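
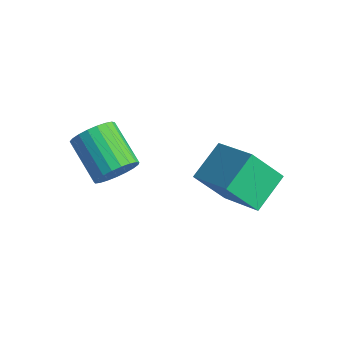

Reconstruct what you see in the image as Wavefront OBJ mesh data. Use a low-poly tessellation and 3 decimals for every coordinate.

v 2.642 1.059 2.726
v 2.362 2.538 3.539
v 0.714 1.223 1.765
v 0.434 2.701 2.578
v 3.386 1.939 1.382
v 3.106 3.417 2.195
v 1.458 2.102 0.421
v 1.178 3.581 1.234
v -0.492 -1.315 2.83
v -0.046 -1.061 3.57
v -1.721 -0.792 4.489
v -2.168 -1.045 3.75
v -0.092 -0.736 3.391
v -1.767 -0.466 4.31
v -0.207 -0.51 3.115
v -1.882 -0.241 4.035
v -0.371 -0.424 2.79
v -2.046 -0.154 3.71
v -0.556 -0.491 2.472
v -2.232 -0.222 3.392
v -0.731 -0.701 2.216
v -2.406 -0.432 3.136
v -0.864 -1.017 2.066
v -2.539 -0.748 2.986
v -0.933 -1.385 2.048
v -2.608 -1.115 2.968
v -0.925 -1.74 2.166
v -2.601 -1.471 3.085
v -0.843 -2.022 2.398
v -2.519 -1.752 3.317
v -0.7 -2.181 2.705
v -2.376 -1.912 3.624
v -0.522 -2.191 3.034
v -2.197 -1.922 3.953
v -0.338 -2.049 3.327
v -2.013 -1.78 4.246
v -0.181 -1.78 3.535
v -1.856 -1.511 4.454
v -0.077 -1.431 3.62
v -1.753 -1.162 4.54
f 2 4 1
f 5 2 1
f 1 4 3
f 3 5 1
f 2 8 4
f 6 2 5
f 6 8 2
f 4 8 3
f 7 5 3
f 3 8 7
f 7 6 5
f 8 6 7
f 10 9 13
f 10 13 11
f 11 13 14
f 11 14 12
f 13 9 15
f 13 15 14
f 14 15 16
f 14 16 12
f 15 9 17
f 15 17 16
f 16 17 18
f 16 18 12
f 17 9 19
f 17 19 18
f 18 19 20
f 18 20 12
f 19 9 21
f 19 21 20
f 20 21 22
f 20 22 12
f 21 9 23
f 21 23 22
f 22 23 24
f 22 24 12
f 23 9 25
f 23 25 24
f 24 25 26
f 24 26 12
f 25 9 27
f 25 27 26
f 26 27 28
f 26 28 12
f 27 9 29
f 27 29 28
f 28 29 30
f 28 30 12
f 29 9 31
f 29 31 30
f 30 31 32
f 30 32 12
f 31 9 33
f 31 33 32
f 32 33 34
f 32 34 12
f 33 9 35
f 33 35 34
f 34 35 36
f 34 36 12
f 35 9 37
f 35 37 36
f 36 37 38
f 36 38 12
f 37 9 39
f 37 39 38
f 38 39 40
f 38 40 12
f 39 9 10
f 39 10 40
f 40 10 11
f 40 11 12



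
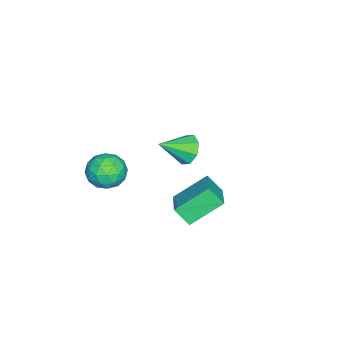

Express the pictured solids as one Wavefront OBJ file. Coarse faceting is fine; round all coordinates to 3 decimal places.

v 2.923 -1.07 0.177
v 3.297 -1.506 -0.765
v 1.643 -2.314 0.245
v 2.017 -2.75 -0.697
v 2.619 -2.829 0.225
v 3.41 -2.06 0.183
v 1.53 -1.76 -0.703
v 2.321 -0.991 -0.745
v 2.436 -1.933 -1.309
v 3.109 -2.594 -0.736
v 1.831 -1.226 0.216
v 2.504 -1.887 0.789
v 3.222 -1.179 -0.3
v 1.718 -2.641 -0.22
v 2.071 -2.688 0.322
v 2.291 -2.944 -0.232
v 3.289 -1.505 0.257
v 3.509 -1.761 -0.297
v 3.11 -2.539 0.285
v 1.431 -2.059 -0.223
v 1.651 -2.315 -0.777
v 2.649 -0.876 -0.288
v 2.869 -1.132 -0.842
v 1.83 -1.281 -0.805
v 2.936 -1.686 -1.174
v 2.184 -2.417 -1.134
v 1.898 -1.835 -1.137
v 2.363 -1.383 -1.162
v 3.332 -2.075 -0.837
v 2.58 -2.806 -0.797
v 2.933 -2.852 -0.255
v 3.398 -2.4 -0.279
v 2.826 -2.325 -1.156
v 2.36 -1.014 0.277
v 1.608 -1.745 0.317
v 1.542 -1.42 -0.241
v 2.007 -0.968 -0.265
v 2.756 -1.403 0.614
v 2.004 -2.134 0.654
v 2.577 -2.437 0.642
v 3.042 -1.985 0.617
v 2.114 -1.495 0.636
v -3.808 0.073 -3.356
v -3.249 -0.067 -4.148
v -2.772 -1.173 -2.404
v -2.991 0.483 -3.709
v -3.211 0.793 -3.063
v -3.782 0.682 -2.588
v -4.367 0.214 -2.563
v -4.625 -0.336 -3.003
v -4.405 -0.647 -3.649
v -3.835 -0.535 -4.124
v 1.085 3.596 -1.266
v 1.04 2.794 -0.387
v 2.704 4.23 -0.604
v 2.658 3.429 0.275
v 2.122 2.211 -2.475
v 2.076 1.41 -1.596
v 3.74 2.846 -1.813
v 3.695 2.044 -0.934
f 1 38 17
f 38 12 41
f 17 41 6
f 38 41 17
f 1 17 13
f 17 6 18
f 13 18 2
f 17 18 13
f 1 13 22
f 13 2 23
f 22 23 8
f 13 23 22
f 1 22 34
f 22 8 37
f 34 37 11
f 22 37 34
f 1 34 38
f 34 11 42
f 38 42 12
f 34 42 38
f 2 18 29
f 18 6 32
f 29 32 10
f 18 32 29
f 6 41 19
f 41 12 40
f 19 40 5
f 41 40 19
f 12 42 39
f 42 11 35
f 39 35 3
f 42 35 39
f 11 37 36
f 37 8 24
f 36 24 7
f 37 24 36
f 8 23 28
f 23 2 25
f 28 25 9
f 23 25 28
f 4 30 16
f 30 10 31
f 16 31 5
f 30 31 16
f 4 16 14
f 16 5 15
f 14 15 3
f 16 15 14
f 4 14 21
f 14 3 20
f 21 20 7
f 14 20 21
f 4 21 26
f 21 7 27
f 26 27 9
f 21 27 26
f 4 26 30
f 26 9 33
f 30 33 10
f 26 33 30
f 5 31 19
f 31 10 32
f 19 32 6
f 31 32 19
f 3 15 39
f 15 5 40
f 39 40 12
f 15 40 39
f 7 20 36
f 20 3 35
f 36 35 11
f 20 35 36
f 9 27 28
f 27 7 24
f 28 24 8
f 27 24 28
f 10 33 29
f 33 9 25
f 29 25 2
f 33 25 29
f 44 43 46
f 44 46 45
f 46 43 47
f 46 47 45
f 47 43 48
f 47 48 45
f 48 43 49
f 48 49 45
f 49 43 50
f 49 50 45
f 50 43 51
f 50 51 45
f 51 43 52
f 51 52 45
f 52 43 44
f 52 44 45
f 54 56 53
f 57 54 53
f 53 56 55
f 55 57 53
f 54 60 56
f 58 54 57
f 58 60 54
f 56 60 55
f 59 57 55
f 55 60 59
f 59 58 57
f 60 58 59



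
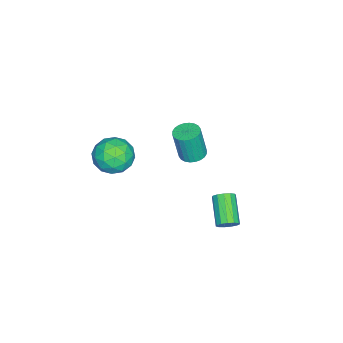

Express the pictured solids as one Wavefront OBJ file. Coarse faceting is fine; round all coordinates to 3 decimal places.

v -3.739 -0.528 0.29
v -3.04 -0.687 0.218
v -2.923 -0.992 2.039
v -3.621 -0.832 2.11
v -3.029 -0.41 0.263
v -2.911 -0.715 2.084
v -3.126 -0.151 0.313
v -3.008 -0.456 2.134
v -3.316 0.051 0.359
v -3.198 -0.254 2.18
v -3.57 0.164 0.394
v -3.453 -0.14 2.215
v -3.851 0.173 0.414
v -3.733 -0.132 2.235
v -4.114 0.074 0.415
v -3.996 -0.23 2.235
v -4.32 -0.116 0.396
v -4.202 -0.421 2.217
v -4.437 -0.368 0.361
v -4.32 -0.673 2.182
v -4.449 -0.645 0.316
v -4.331 -0.95 2.137
v -4.352 -0.904 0.266
v -4.234 -1.209 2.087
v -4.162 -1.106 0.22
v -4.044 -1.411 2.041
v -3.907 -1.22 0.185
v -3.79 -1.524 2.006
v -3.627 -1.228 0.165
v -3.509 -1.533 1.986
v -3.364 -1.13 0.165
v -3.246 -1.434 1.985
v -3.158 -0.939 0.183
v -3.04 -1.244 2.004
v 0.903 2.994 0.299
v 1.278 2.787 0.69
v 0.013 2.119 1.552
v -0.363 2.326 1.161
v 1.192 3.084 0.794
v -0.073 2.417 1.655
v 1.014 3.353 0.741
v -0.251 2.686 1.602
v 0.8 3.508 0.547
v -0.465 2.84 1.409
v 0.619 3.5 0.275
v -0.646 2.832 1.137
v 0.528 3.33 0.011
v -0.737 2.663 0.873
v 0.556 3.055 -0.162
v -0.709 2.387 0.7
v 0.694 2.759 -0.189
v -0.571 2.092 0.673
v 0.898 2.539 -0.06
v -0.367 1.871 0.801
v 1.103 2.462 0.182
v -0.162 1.795 1.044
v 1.245 2.555 0.462
v -0.02 1.887 1.324
v -2.004 -3.623 1.161
v -1.41 -2.69 1.417
v -0.61 -4.67 1.743
v -0.016 -3.737 1.999
v -0.937 -4.009 2.606
v -1.798 -3.362 2.247
v -0.222 -3.998 0.913
v -1.083 -3.351 0.554
v -0.309 -2.922 1.265
v -0.75 -2.928 2.311
v -1.27 -4.432 0.849
v -1.711 -4.438 1.895
v -1.829 -3.065 1.238
v -0.191 -4.295 1.922
v -0.732 -4.455 2.279
v -0.383 -3.907 2.43
v -2.057 -3.46 1.725
v -1.708 -2.911 1.876
v -1.43 -3.686 2.575
v -0.312 -4.449 1.284
v 0.037 -3.9 1.435
v -1.637 -3.453 0.73
v -1.288 -2.905 0.881
v -0.59 -3.674 0.585
v -0.833 -2.652 1.299
v -0.014 -3.268 1.641
v -0.135 -3.421 1.003
v -0.641 -3.041 0.791
v -1.092 -2.656 1.914
v -0.273 -3.272 2.256
v -0.814 -3.431 2.613
v -1.32 -3.051 2.401
v -0.445 -2.792 1.824
v -1.747 -4.088 0.904
v -0.928 -4.704 1.246
v -0.7 -4.309 0.759
v -1.206 -3.929 0.547
v -2.006 -4.092 1.519
v -1.187 -4.708 1.861
v -1.379 -4.319 2.369
v -1.885 -3.939 2.157
v -1.575 -4.568 1.336
f 2 1 5
f 2 5 3
f 3 5 6
f 3 6 4
f 5 1 7
f 5 7 6
f 6 7 8
f 6 8 4
f 7 1 9
f 7 9 8
f 8 9 10
f 8 10 4
f 9 1 11
f 9 11 10
f 10 11 12
f 10 12 4
f 11 1 13
f 11 13 12
f 12 13 14
f 12 14 4
f 13 1 15
f 13 15 14
f 14 15 16
f 14 16 4
f 15 1 17
f 15 17 16
f 16 17 18
f 16 18 4
f 17 1 19
f 17 19 18
f 18 19 20
f 18 20 4
f 19 1 21
f 19 21 20
f 20 21 22
f 20 22 4
f 21 1 23
f 21 23 22
f 22 23 24
f 22 24 4
f 23 1 25
f 23 25 24
f 24 25 26
f 24 26 4
f 25 1 27
f 25 27 26
f 26 27 28
f 26 28 4
f 27 1 29
f 27 29 28
f 28 29 30
f 28 30 4
f 29 1 31
f 29 31 30
f 30 31 32
f 30 32 4
f 31 1 33
f 31 33 32
f 32 33 34
f 32 34 4
f 33 1 2
f 33 2 34
f 34 2 3
f 34 3 4
f 36 35 39
f 36 39 37
f 37 39 40
f 37 40 38
f 39 35 41
f 39 41 40
f 40 41 42
f 40 42 38
f 41 35 43
f 41 43 42
f 42 43 44
f 42 44 38
f 43 35 45
f 43 45 44
f 44 45 46
f 44 46 38
f 45 35 47
f 45 47 46
f 46 47 48
f 46 48 38
f 47 35 49
f 47 49 48
f 48 49 50
f 48 50 38
f 49 35 51
f 49 51 50
f 50 51 52
f 50 52 38
f 51 35 53
f 51 53 52
f 52 53 54
f 52 54 38
f 53 35 55
f 53 55 54
f 54 55 56
f 54 56 38
f 55 35 57
f 55 57 56
f 56 57 58
f 56 58 38
f 57 35 36
f 57 36 58
f 58 36 37
f 58 37 38
f 59 96 75
f 96 70 99
f 75 99 64
f 96 99 75
f 59 75 71
f 75 64 76
f 71 76 60
f 75 76 71
f 59 71 80
f 71 60 81
f 80 81 66
f 71 81 80
f 59 80 92
f 80 66 95
f 92 95 69
f 80 95 92
f 59 92 96
f 92 69 100
f 96 100 70
f 92 100 96
f 60 76 87
f 76 64 90
f 87 90 68
f 76 90 87
f 64 99 77
f 99 70 98
f 77 98 63
f 99 98 77
f 70 100 97
f 100 69 93
f 97 93 61
f 100 93 97
f 69 95 94
f 95 66 82
f 94 82 65
f 95 82 94
f 66 81 86
f 81 60 83
f 86 83 67
f 81 83 86
f 62 88 74
f 88 68 89
f 74 89 63
f 88 89 74
f 62 74 72
f 74 63 73
f 72 73 61
f 74 73 72
f 62 72 79
f 72 61 78
f 79 78 65
f 72 78 79
f 62 79 84
f 79 65 85
f 84 85 67
f 79 85 84
f 62 84 88
f 84 67 91
f 88 91 68
f 84 91 88
f 63 89 77
f 89 68 90
f 77 90 64
f 89 90 77
f 61 73 97
f 73 63 98
f 97 98 70
f 73 98 97
f 65 78 94
f 78 61 93
f 94 93 69
f 78 93 94
f 67 85 86
f 85 65 82
f 86 82 66
f 85 82 86
f 68 91 87
f 91 67 83
f 87 83 60
f 91 83 87



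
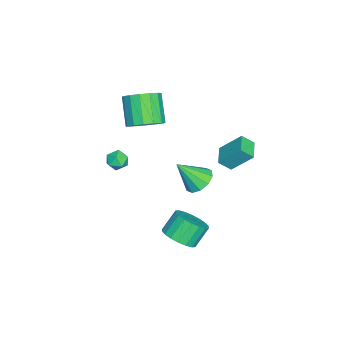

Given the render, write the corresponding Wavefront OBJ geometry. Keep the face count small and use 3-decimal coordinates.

v 2.582 0.346 -4.041
v 3.361 0.132 -3.418
v 2.656 0.66 -2.356
v 1.878 0.874 -2.979
v 3.459 0.551 -3.562
v 2.754 1.08 -2.499
v 3.383 0.93 -3.8
v 2.678 1.458 -2.738
v 3.149 1.193 -4.087
v 2.444 1.721 -3.024
v 2.802 1.288 -4.364
v 2.097 1.816 -3.302
v 2.412 1.197 -4.577
v 1.707 1.725 -3.515
v 2.056 0.937 -4.684
v 1.351 1.465 -3.622
v 1.804 0.56 -4.664
v 1.099 1.088 -3.602
v 1.706 0.14 -4.521
v 1.001 0.669 -3.458
v 1.782 -0.238 -4.282
v 1.077 0.29 -3.22
v 2.016 -0.501 -3.996
v 1.311 0.027 -2.933
v 2.363 -0.596 -3.718
v 1.658 -0.068 -2.656
v 2.753 -0.505 -3.505
v 2.048 0.023 -2.443
v 3.109 -0.245 -3.398
v 2.404 0.283 -2.336
v -0.857 0.543 -2.164
v -0.012 0.392 -2.522
v -0.443 -0.583 -0.716
v 0.022 0.85 -2.176
v -0.28 1.19 -1.824
v -0.802 1.283 -1.603
v -1.345 1.094 -1.595
v -1.701 0.695 -1.805
v -1.735 0.237 -2.151
v -1.433 -0.103 -2.503
v -0.911 -0.196 -2.724
v -0.368 -0.007 -2.732
v -3.318 1.734 -1.792
v -3.076 1.083 -1.173
v -3.342 2.936 -0.521
v -3.1 2.285 0.099
v -2.14 1.975 -1.999
v -1.898 1.324 -1.379
v -2.164 3.177 -0.727
v -1.922 2.526 -0.108
v 2.098 -2.469 1.561
v 2.656 -2.629 1.222
v 1.644 -3.411 1.258
v 2.202 -3.571 0.919
v 2.211 -3.551 1.592
v 2.492 -2.969 1.779
v 1.808 -3.071 0.701
v 2.089 -2.489 0.888
v 2.478 -3.002 0.69
v 2.726 -3.298 1.241
v 1.574 -2.742 1.239
v 1.822 -3.038 1.79
v -3.375 -3.096 -0.326
v -2.53 -3.512 0.203
v -3.72 -4.059 1.675
v -4.565 -3.644 1.146
v -2.561 -2.981 0.375
v -3.752 -3.528 1.847
v -2.811 -2.481 0.36
v -4.001 -3.028 1.831
v -3.211 -2.146 0.16
v -4.402 -2.693 1.631
v -3.656 -2.065 -0.17
v -4.846 -2.612 1.302
v -4.025 -2.261 -0.541
v -5.215 -2.808 0.93
v -4.22 -2.681 -0.855
v -5.41 -3.228 0.617
v -4.188 -3.212 -1.027
v -5.379 -3.759 0.445
v -3.939 -3.712 -1.011
v -5.129 -4.259 0.46
v -3.538 -4.047 -0.811
v -4.729 -4.594 0.66
v -3.094 -4.128 -0.482
v -4.284 -4.675 0.99
v -2.725 -3.932 -0.11
v -3.915 -4.479 1.361
f 2 1 5
f 2 5 3
f 3 5 6
f 3 6 4
f 5 1 7
f 5 7 6
f 6 7 8
f 6 8 4
f 7 1 9
f 7 9 8
f 8 9 10
f 8 10 4
f 9 1 11
f 9 11 10
f 10 11 12
f 10 12 4
f 11 1 13
f 11 13 12
f 12 13 14
f 12 14 4
f 13 1 15
f 13 15 14
f 14 15 16
f 14 16 4
f 15 1 17
f 15 17 16
f 16 17 18
f 16 18 4
f 17 1 19
f 17 19 18
f 18 19 20
f 18 20 4
f 19 1 21
f 19 21 20
f 20 21 22
f 20 22 4
f 21 1 23
f 21 23 22
f 22 23 24
f 22 24 4
f 23 1 25
f 23 25 24
f 24 25 26
f 24 26 4
f 25 1 27
f 25 27 26
f 26 27 28
f 26 28 4
f 27 1 29
f 27 29 28
f 28 29 30
f 28 30 4
f 29 1 2
f 29 2 30
f 30 2 3
f 30 3 4
f 32 31 34
f 32 34 33
f 34 31 35
f 34 35 33
f 35 31 36
f 35 36 33
f 36 31 37
f 36 37 33
f 37 31 38
f 37 38 33
f 38 31 39
f 38 39 33
f 39 31 40
f 39 40 33
f 40 31 41
f 40 41 33
f 41 31 42
f 41 42 33
f 42 31 32
f 42 32 33
f 44 46 43
f 47 44 43
f 43 46 45
f 45 47 43
f 44 50 46
f 48 44 47
f 48 50 44
f 46 50 45
f 49 47 45
f 45 50 49
f 49 48 47
f 50 48 49
f 51 62 56
f 51 56 52
f 51 52 58
f 51 58 61
f 51 61 62
f 52 56 60
f 56 62 55
f 62 61 53
f 61 58 57
f 58 52 59
f 54 60 55
f 54 55 53
f 54 53 57
f 54 57 59
f 54 59 60
f 55 60 56
f 53 55 62
f 57 53 61
f 59 57 58
f 60 59 52
f 64 63 67
f 64 67 65
f 65 67 68
f 65 68 66
f 67 63 69
f 67 69 68
f 68 69 70
f 68 70 66
f 69 63 71
f 69 71 70
f 70 71 72
f 70 72 66
f 71 63 73
f 71 73 72
f 72 73 74
f 72 74 66
f 73 63 75
f 73 75 74
f 74 75 76
f 74 76 66
f 75 63 77
f 75 77 76
f 76 77 78
f 76 78 66
f 77 63 79
f 77 79 78
f 78 79 80
f 78 80 66
f 79 63 81
f 79 81 80
f 80 81 82
f 80 82 66
f 81 63 83
f 81 83 82
f 82 83 84
f 82 84 66
f 83 63 85
f 83 85 84
f 84 85 86
f 84 86 66
f 85 63 87
f 85 87 86
f 86 87 88
f 86 88 66
f 87 63 64
f 87 64 88
f 88 64 65
f 88 65 66



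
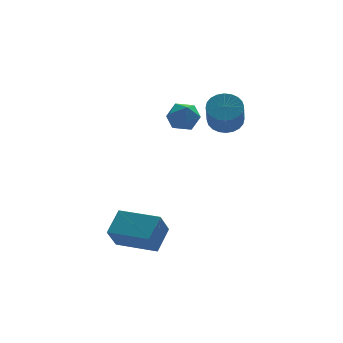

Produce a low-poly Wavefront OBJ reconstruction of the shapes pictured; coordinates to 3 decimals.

v 3.314 2.838 0.916
v 3.937 2.413 0.758
v 3.608 1.497 1.926
v 2.986 1.922 2.084
v 4.051 2.615 0.949
v 3.722 1.699 2.116
v 4.052 2.851 1.134
v 3.724 1.936 2.302
v 3.942 3.086 1.287
v 3.614 2.17 2.455
v 3.736 3.282 1.383
v 3.408 2.366 2.551
v 3.466 3.411 1.408
v 3.137 2.495 2.576
v 3.172 3.452 1.358
v 2.844 2.536 2.526
v 2.901 3.4 1.241
v 2.572 2.484 2.409
v 2.692 3.263 1.074
v 2.363 2.347 2.242
v 2.578 3.061 0.884
v 2.249 2.145 2.051
v 2.576 2.824 0.698
v 2.248 1.909 1.866
v 2.686 2.59 0.545
v 2.358 1.674 1.713
v 2.892 2.394 0.449
v 2.564 1.478 1.617
v 3.163 2.265 0.424
v 2.834 1.349 1.592
v 3.456 2.224 0.474
v 3.128 1.308 1.642
v 3.728 2.276 0.591
v 3.399 1.36 1.759
v -1.277 -2.068 -2.76
v -0.593 -1.258 -2.06
v -2.639 -0.863 -2.822
v -1.955 -0.053 -2.123
v -0.805 -1.587 -3.777
v -0.121 -0.777 -3.078
v -2.167 -0.382 -3.84
v -1.483 0.428 -3.14
v 1.483 3.909 1.589
v 1.845 4.247 0.962
v 1.575 2.753 1.018
v 1.937 3.091 0.391
v 2.313 3.049 1.094
v 2.256 3.764 1.448
v 1.164 3.236 0.532
v 1.107 3.951 0.886
v 1.647 3.832 0.309
v 2.358 3.716 0.656
v 1.062 3.284 1.324
v 1.773 3.168 1.671
f 2 1 5
f 2 5 3
f 3 5 6
f 3 6 4
f 5 1 7
f 5 7 6
f 6 7 8
f 6 8 4
f 7 1 9
f 7 9 8
f 8 9 10
f 8 10 4
f 9 1 11
f 9 11 10
f 10 11 12
f 10 12 4
f 11 1 13
f 11 13 12
f 12 13 14
f 12 14 4
f 13 1 15
f 13 15 14
f 14 15 16
f 14 16 4
f 15 1 17
f 15 17 16
f 16 17 18
f 16 18 4
f 17 1 19
f 17 19 18
f 18 19 20
f 18 20 4
f 19 1 21
f 19 21 20
f 20 21 22
f 20 22 4
f 21 1 23
f 21 23 22
f 22 23 24
f 22 24 4
f 23 1 25
f 23 25 24
f 24 25 26
f 24 26 4
f 25 1 27
f 25 27 26
f 26 27 28
f 26 28 4
f 27 1 29
f 27 29 28
f 28 29 30
f 28 30 4
f 29 1 31
f 29 31 30
f 30 31 32
f 30 32 4
f 31 1 33
f 31 33 32
f 32 33 34
f 32 34 4
f 33 1 2
f 33 2 34
f 34 2 3
f 34 3 4
f 36 38 35
f 39 36 35
f 35 38 37
f 37 39 35
f 36 42 38
f 40 36 39
f 40 42 36
f 38 42 37
f 41 39 37
f 37 42 41
f 41 40 39
f 42 40 41
f 43 54 48
f 43 48 44
f 43 44 50
f 43 50 53
f 43 53 54
f 44 48 52
f 48 54 47
f 54 53 45
f 53 50 49
f 50 44 51
f 46 52 47
f 46 47 45
f 46 45 49
f 46 49 51
f 46 51 52
f 47 52 48
f 45 47 54
f 49 45 53
f 51 49 50
f 52 51 44



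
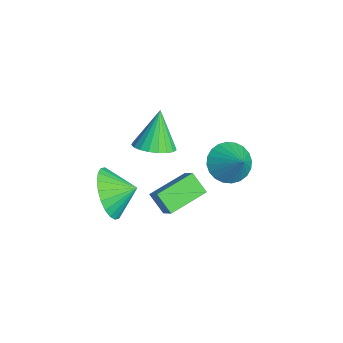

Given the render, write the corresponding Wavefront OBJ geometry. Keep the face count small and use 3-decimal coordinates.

v 3.339 -0.091 -2.218
v 2.833 -0.471 -1.536
v 2.717 1.304 -1.904
v 2.211 0.925 -1.222
v 3.929 0.055 -1.698
v 3.423 -0.324 -1.016
v 3.307 1.451 -1.384
v 2.801 1.071 -0.702
v 3.247 -1.926 -0.78
v 3.801 -2.433 -0.003
v 3.533 -1.034 -0.4
v 4.094 -2.399 -0.304
v 4.258 -2.293 -0.678
v 4.268 -2.13 -1.066
v 4.123 -1.937 -1.412
v 3.845 -1.742 -1.661
v 3.475 -1.575 -1.775
v 3.071 -1.461 -1.739
v 2.694 -1.418 -1.556
v 2.401 -1.453 -1.255
v 2.237 -1.559 -0.882
v 2.226 -1.721 -0.493
v 2.372 -1.914 -0.148
v 2.65 -2.11 0.101
v 3.019 -2.277 0.216
v 3.424 -2.39 0.179
v 2.495 -0.221 0.76
v 2.918 -0.792 1.081
v 1.905 0.141 2.18
v 3.12 -0.539 1.1
v 3.214 -0.232 1.061
v 3.184 0.078 0.97
v 3.035 0.336 0.842
v 2.792 0.498 0.7
v 2.498 0.536 0.569
v 2.204 0.442 0.47
v 1.959 0.235 0.422
v 1.808 -0.052 0.431
v 1.775 -0.368 0.498
v 1.867 -0.658 0.61
v 2.067 -0.873 0.748
v 2.341 -0.975 0.888
v 2.642 -0.946 1.005
v 2.474 2.46 -0.697
v 3.047 2.091 -1.221
v 3.386 2.72 0.117
v 3.053 2.408 -1.33
v 2.971 2.733 -1.343
v 2.814 3.017 -1.257
v 2.605 3.216 -1.086
v 2.375 3.299 -0.855
v 2.161 3.255 -0.601
v 1.994 3.09 -0.361
v 1.901 2.829 -0.172
v 1.894 2.511 -0.063
v 1.976 2.186 -0.051
v 2.134 1.903 -0.137
v 2.343 1.704 -0.308
v 2.572 1.62 -0.538
v 2.786 1.664 -0.793
v 2.953 1.83 -1.033
f 2 4 1
f 5 2 1
f 1 4 3
f 3 5 1
f 2 8 4
f 6 2 5
f 6 8 2
f 4 8 3
f 7 5 3
f 3 8 7
f 7 6 5
f 8 6 7
f 10 9 12
f 10 12 11
f 12 9 13
f 12 13 11
f 13 9 14
f 13 14 11
f 14 9 15
f 14 15 11
f 15 9 16
f 15 16 11
f 16 9 17
f 16 17 11
f 17 9 18
f 17 18 11
f 18 9 19
f 18 19 11
f 19 9 20
f 19 20 11
f 20 9 21
f 20 21 11
f 21 9 22
f 21 22 11
f 22 9 23
f 22 23 11
f 23 9 24
f 23 24 11
f 24 9 25
f 24 25 11
f 25 9 26
f 25 26 11
f 26 9 10
f 26 10 11
f 28 27 30
f 28 30 29
f 30 27 31
f 30 31 29
f 31 27 32
f 31 32 29
f 32 27 33
f 32 33 29
f 33 27 34
f 33 34 29
f 34 27 35
f 34 35 29
f 35 27 36
f 35 36 29
f 36 27 37
f 36 37 29
f 37 27 38
f 37 38 29
f 38 27 39
f 38 39 29
f 39 27 40
f 39 40 29
f 40 27 41
f 40 41 29
f 41 27 42
f 41 42 29
f 42 27 43
f 42 43 29
f 43 27 28
f 43 28 29
f 45 44 47
f 45 47 46
f 47 44 48
f 47 48 46
f 48 44 49
f 48 49 46
f 49 44 50
f 49 50 46
f 50 44 51
f 50 51 46
f 51 44 52
f 51 52 46
f 52 44 53
f 52 53 46
f 53 44 54
f 53 54 46
f 54 44 55
f 54 55 46
f 55 44 56
f 55 56 46
f 56 44 57
f 56 57 46
f 57 44 58
f 57 58 46
f 58 44 59
f 58 59 46
f 59 44 60
f 59 60 46
f 60 44 61
f 60 61 46
f 61 44 45
f 61 45 46



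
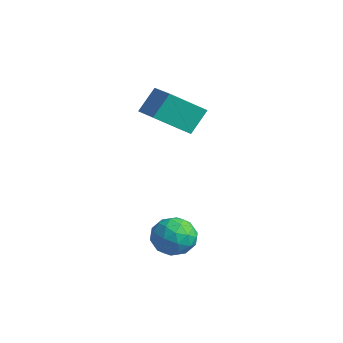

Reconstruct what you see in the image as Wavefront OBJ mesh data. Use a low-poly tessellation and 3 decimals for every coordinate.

v 2.251 0.952 -1.087
v 2.987 1.071 -1.798
v 1.413 -0.051 -2.122
v 2.149 0.068 -2.833
v 2.347 -0.459 -1.97
v 2.865 0.161 -1.33
v 1.535 0.859 -2.59
v 2.053 1.479 -1.95
v 2.545 1.013 -2.727
v 3.046 0.199 -2.344
v 1.354 0.821 -1.576
v 1.855 0.007 -1.193
v 2.693 1.1 -1.352
v 1.707 -0.08 -2.568
v 1.824 -0.389 -2.061
v 2.256 -0.319 -2.479
v 2.621 0.565 -1.077
v 3.054 0.635 -1.495
v 2.677 -0.265 -1.596
v 1.346 0.385 -2.425
v 1.779 0.455 -2.843
v 2.144 1.339 -1.441
v 2.576 1.409 -1.859
v 1.723 1.285 -2.324
v 2.865 1.136 -2.316
v 2.372 0.546 -2.924
v 2.012 1.011 -2.781
v 2.316 1.375 -2.405
v 3.16 0.657 -2.091
v 2.667 0.067 -2.699
v 2.784 -0.242 -2.191
v 3.088 0.122 -1.816
v 2.9 0.623 -2.637
v 1.733 0.953 -1.221
v 1.24 0.363 -1.829
v 1.312 0.898 -2.104
v 1.616 1.262 -1.729
v 2.028 0.474 -0.996
v 1.535 -0.116 -1.604
v 2.084 -0.355 -1.515
v 2.388 0.009 -1.139
v 1.5 0.397 -1.283
v -3.71 2.529 2.235
v -3.812 3.427 3.369
v -3.172 4.079 1.056
v -3.274 4.977 2.19
v -2.066 2.243 2.61
v -2.168 3.141 3.744
v -1.528 3.793 1.431
v -1.63 4.691 2.565
f 1 38 17
f 38 12 41
f 17 41 6
f 38 41 17
f 1 17 13
f 17 6 18
f 13 18 2
f 17 18 13
f 1 13 22
f 13 2 23
f 22 23 8
f 13 23 22
f 1 22 34
f 22 8 37
f 34 37 11
f 22 37 34
f 1 34 38
f 34 11 42
f 38 42 12
f 34 42 38
f 2 18 29
f 18 6 32
f 29 32 10
f 18 32 29
f 6 41 19
f 41 12 40
f 19 40 5
f 41 40 19
f 12 42 39
f 42 11 35
f 39 35 3
f 42 35 39
f 11 37 36
f 37 8 24
f 36 24 7
f 37 24 36
f 8 23 28
f 23 2 25
f 28 25 9
f 23 25 28
f 4 30 16
f 30 10 31
f 16 31 5
f 30 31 16
f 4 16 14
f 16 5 15
f 14 15 3
f 16 15 14
f 4 14 21
f 14 3 20
f 21 20 7
f 14 20 21
f 4 21 26
f 21 7 27
f 26 27 9
f 21 27 26
f 4 26 30
f 26 9 33
f 30 33 10
f 26 33 30
f 5 31 19
f 31 10 32
f 19 32 6
f 31 32 19
f 3 15 39
f 15 5 40
f 39 40 12
f 15 40 39
f 7 20 36
f 20 3 35
f 36 35 11
f 20 35 36
f 9 27 28
f 27 7 24
f 28 24 8
f 27 24 28
f 10 33 29
f 33 9 25
f 29 25 2
f 33 25 29
f 44 46 43
f 47 44 43
f 43 46 45
f 45 47 43
f 44 50 46
f 48 44 47
f 48 50 44
f 46 50 45
f 49 47 45
f 45 50 49
f 49 48 47
f 50 48 49



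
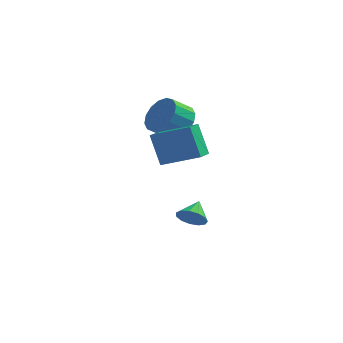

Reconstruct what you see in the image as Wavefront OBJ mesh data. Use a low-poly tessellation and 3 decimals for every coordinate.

v -0.508 2.154 -2.746
v -0.294 2.467 -3.322
v -0.432 3.046 -2.234
v -0.682 2.498 -3.318
v -1.014 2.419 -3.132
v -1.186 2.257 -2.823
v -1.142 2.062 -2.49
v -0.897 1.896 -2.238
v -0.528 1.813 -2.147
v -0.153 1.838 -2.246
v 0.109 1.963 -2.503
v 0.176 2.149 -2.838
v 0.025 2.337 -3.143
v -1.54 3.969 1.759
v -0.797 3.522 2.122
v -1.458 2.963 2.785
v -2.2 3.411 2.421
v -0.854 3.918 2.399
v -1.514 3.359 3.062
v -1.094 4.328 2.505
v -1.755 3.769 3.168
v -1.454 4.641 2.411
v -2.115 4.082 3.073
v -1.837 4.775 2.141
v -2.498 4.216 2.804
v -2.14 4.693 1.77
v -2.801 4.134 2.433
v -2.282 4.417 1.395
v -2.943 3.858 2.058
v -2.226 4.021 1.118
v -2.886 3.462 1.781
v -1.985 3.611 1.012
v -2.646 3.052 1.675
v -1.625 3.298 1.107
v -2.286 2.739 1.769
v -1.242 3.164 1.376
v -1.903 2.605 2.039
v -0.939 3.246 1.747
v -1.6 2.687 2.41
v -1.12 -0.201 1.476
v -1.681 0.24 2.829
v -1.056 0.793 1.178
v -1.617 1.235 2.531
v 0.477 -0.115 2.109
v -0.084 0.327 3.462
v 0.541 0.88 1.811
v -0.02 1.321 3.164
f 2 1 4
f 2 4 3
f 4 1 5
f 4 5 3
f 5 1 6
f 5 6 3
f 6 1 7
f 6 7 3
f 7 1 8
f 7 8 3
f 8 1 9
f 8 9 3
f 9 1 10
f 9 10 3
f 10 1 11
f 10 11 3
f 11 1 12
f 11 12 3
f 12 1 13
f 12 13 3
f 13 1 2
f 13 2 3
f 15 14 18
f 15 18 16
f 16 18 19
f 16 19 17
f 18 14 20
f 18 20 19
f 19 20 21
f 19 21 17
f 20 14 22
f 20 22 21
f 21 22 23
f 21 23 17
f 22 14 24
f 22 24 23
f 23 24 25
f 23 25 17
f 24 14 26
f 24 26 25
f 25 26 27
f 25 27 17
f 26 14 28
f 26 28 27
f 27 28 29
f 27 29 17
f 28 14 30
f 28 30 29
f 29 30 31
f 29 31 17
f 30 14 32
f 30 32 31
f 31 32 33
f 31 33 17
f 32 14 34
f 32 34 33
f 33 34 35
f 33 35 17
f 34 14 36
f 34 36 35
f 35 36 37
f 35 37 17
f 36 14 38
f 36 38 37
f 37 38 39
f 37 39 17
f 38 14 15
f 38 15 39
f 39 15 16
f 39 16 17
f 41 43 40
f 44 41 40
f 40 43 42
f 42 44 40
f 41 47 43
f 45 41 44
f 45 47 41
f 43 47 42
f 46 44 42
f 42 47 46
f 46 45 44
f 47 45 46



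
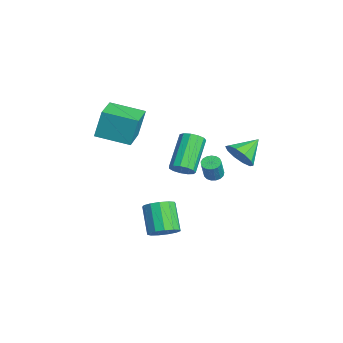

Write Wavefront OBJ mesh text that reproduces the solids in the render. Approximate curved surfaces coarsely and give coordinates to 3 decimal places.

v -0.104 0.33 -2.743
v 0.379 0.33 -2.936
v 0.828 0.071 -1.809
v 0.344 0.07 -1.617
v 0.342 0.566 -2.867
v 0.791 0.307 -1.74
v 0.203 0.748 -2.769
v 0.652 0.489 -1.643
v -0.007 0.834 -2.666
v 0.442 0.575 -1.54
v -0.239 0.805 -2.58
v 0.21 0.546 -1.454
v -0.44 0.666 -2.532
v 0.009 0.407 -1.406
v -0.564 0.451 -2.532
v -0.115 0.192 -1.406
v -0.583 0.207 -2.581
v -0.134 -0.052 -1.454
v -0.492 -0.008 -2.666
v -0.044 -0.267 -1.54
v -0.313 -0.146 -2.77
v 0.136 -0.405 -1.643
v -0.086 -0.175 -2.867
v 0.363 -0.434 -1.74
v 0.137 -0.089 -2.936
v 0.586 -0.348 -1.809
v 0.305 0.094 -2.961
v 0.754 -0.166 -1.834
v 3.828 -2.968 -4.108
v 4.348 -2.592 -3.598
v 3.153 -2.617 -2.361
v 2.632 -2.992 -2.872
v 4.116 -2.258 -3.816
v 2.92 -2.282 -2.579
v 3.792 -2.149 -4.127
v 2.596 -2.173 -2.89
v 3.479 -2.3 -4.432
v 2.284 -2.324 -3.195
v 3.277 -2.663 -4.634
v 2.082 -2.687 -3.398
v 3.25 -3.123 -4.67
v 2.055 -3.147 -3.433
v 3.406 -3.533 -4.527
v 2.211 -3.558 -3.29
v 3.696 -3.764 -4.251
v 2.501 -3.789 -3.014
v 4.028 -3.743 -3.93
v 2.833 -3.767 -2.693
v 4.296 -3.475 -3.666
v 3.101 -3.499 -2.429
v 4.415 -3.046 -3.542
v 3.22 -3.071 -2.305
v 2.71 0.953 0.181
v 3.104 0.682 0.945
v 2.11 2.047 0.879
v 3.449 1.035 0.689
v 3.513 1.356 0.239
v 3.27 1.523 -0.233
v 2.813 1.472 -0.546
v 2.317 1.223 -0.582
v 1.971 0.87 -0.326
v 1.908 0.549 0.124
v 2.151 0.382 0.596
v 2.608 0.433 0.909
v -3.836 -4.75 -0.835
v -3.928 -4.324 0.819
v -3.063 -3.017 -1.238
v -3.155 -2.591 0.415
v -2.225 -5.409 -0.575
v -2.317 -4.983 1.078
v -1.452 -3.676 -0.979
v -1.544 -3.25 0.675
v 0.989 -1.525 -1.585
v 1.384 -1.706 -1.05
v -0.094 -0.876 0.321
v -0.489 -0.695 -0.215
v 1.493 -1.346 -1.15
v 0.015 -0.517 0.221
v 1.442 -1.043 -1.388
v -0.036 -0.214 -0.017
v 1.247 -0.893 -1.689
v -0.231 -0.064 -0.318
v 0.97 -0.944 -1.957
v -0.508 -0.114 -0.586
v 0.699 -1.179 -2.107
v -0.779 -0.349 -0.736
v 0.52 -1.524 -2.092
v -0.958 -0.694 -0.721
v 0.49 -1.869 -1.915
v -0.988 -1.039 -0.544
v 0.618 -2.105 -1.634
v -0.86 -1.275 -0.263
v 0.864 -2.156 -1.338
v -0.614 -1.327 0.033
v 1.15 -2.008 -1.12
v -0.328 -1.178 0.251
f 2 1 5
f 2 5 3
f 3 5 6
f 3 6 4
f 5 1 7
f 5 7 6
f 6 7 8
f 6 8 4
f 7 1 9
f 7 9 8
f 8 9 10
f 8 10 4
f 9 1 11
f 9 11 10
f 10 11 12
f 10 12 4
f 11 1 13
f 11 13 12
f 12 13 14
f 12 14 4
f 13 1 15
f 13 15 14
f 14 15 16
f 14 16 4
f 15 1 17
f 15 17 16
f 16 17 18
f 16 18 4
f 17 1 19
f 17 19 18
f 18 19 20
f 18 20 4
f 19 1 21
f 19 21 20
f 20 21 22
f 20 22 4
f 21 1 23
f 21 23 22
f 22 23 24
f 22 24 4
f 23 1 25
f 23 25 24
f 24 25 26
f 24 26 4
f 25 1 27
f 25 27 26
f 26 27 28
f 26 28 4
f 27 1 2
f 27 2 28
f 28 2 3
f 28 3 4
f 30 29 33
f 30 33 31
f 31 33 34
f 31 34 32
f 33 29 35
f 33 35 34
f 34 35 36
f 34 36 32
f 35 29 37
f 35 37 36
f 36 37 38
f 36 38 32
f 37 29 39
f 37 39 38
f 38 39 40
f 38 40 32
f 39 29 41
f 39 41 40
f 40 41 42
f 40 42 32
f 41 29 43
f 41 43 42
f 42 43 44
f 42 44 32
f 43 29 45
f 43 45 44
f 44 45 46
f 44 46 32
f 45 29 47
f 45 47 46
f 46 47 48
f 46 48 32
f 47 29 49
f 47 49 48
f 48 49 50
f 48 50 32
f 49 29 51
f 49 51 50
f 50 51 52
f 50 52 32
f 51 29 30
f 51 30 52
f 52 30 31
f 52 31 32
f 54 53 56
f 54 56 55
f 56 53 57
f 56 57 55
f 57 53 58
f 57 58 55
f 58 53 59
f 58 59 55
f 59 53 60
f 59 60 55
f 60 53 61
f 60 61 55
f 61 53 62
f 61 62 55
f 62 53 63
f 62 63 55
f 63 53 64
f 63 64 55
f 64 53 54
f 64 54 55
f 66 68 65
f 69 66 65
f 65 68 67
f 67 69 65
f 66 72 68
f 70 66 69
f 70 72 66
f 68 72 67
f 71 69 67
f 67 72 71
f 71 70 69
f 72 70 71
f 74 73 77
f 74 77 75
f 75 77 78
f 75 78 76
f 77 73 79
f 77 79 78
f 78 79 80
f 78 80 76
f 79 73 81
f 79 81 80
f 80 81 82
f 80 82 76
f 81 73 83
f 81 83 82
f 82 83 84
f 82 84 76
f 83 73 85
f 83 85 84
f 84 85 86
f 84 86 76
f 85 73 87
f 85 87 86
f 86 87 88
f 86 88 76
f 87 73 89
f 87 89 88
f 88 89 90
f 88 90 76
f 89 73 91
f 89 91 90
f 90 91 92
f 90 92 76
f 91 73 93
f 91 93 92
f 92 93 94
f 92 94 76
f 93 73 95
f 93 95 94
f 94 95 96
f 94 96 76
f 95 73 74
f 95 74 96
f 96 74 75
f 96 75 76



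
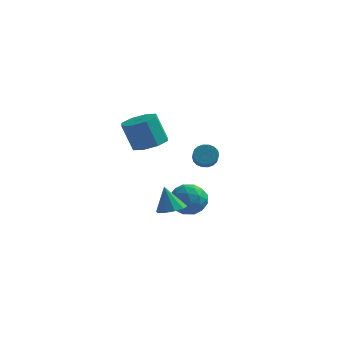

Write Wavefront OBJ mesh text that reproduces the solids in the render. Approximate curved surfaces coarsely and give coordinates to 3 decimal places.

v -3.339 -3.377 2.611
v -2.321 -3.364 2.972
v -2.943 -3.51 4.73
v -3.961 -3.523 4.369
v -2.648 -2.606 2.92
v -3.27 -2.753 4.677
v -3.38 -2.3 2.686
v -4.002 -2.447 4.444
v -4.088 -2.625 2.409
v -4.709 -2.771 4.167
v -4.357 -3.39 2.25
v -4.979 -3.536 4.008
v -4.03 -4.147 2.303
v -4.652 -4.294 4.06
v -3.298 -4.453 2.536
v -3.92 -4.6 4.294
v -2.591 -4.129 2.813
v -3.212 -4.275 4.571
v -1.785 0.905 0.315
v -1.465 1.376 0.787
v -1.115 0.567 1.357
v -1.435 0.095 0.885
v -1.766 1.336 0.916
v -1.415 0.527 1.486
v -2.07 1.211 0.925
v -1.72 0.402 1.495
v -2.318 1.025 0.814
v -1.968 0.216 1.384
v -2.461 0.816 0.604
v -2.11 0.007 1.174
v -2.469 0.624 0.336
v -2.119 -0.186 0.907
v -2.343 0.487 0.065
v -1.992 -0.322 0.635
v -2.105 0.433 -0.157
v -1.755 -0.376 0.413
v -1.805 0.473 -0.286
v -1.454 -0.336 0.284
v -1.5 0.598 -0.295
v -1.15 -0.211 0.275
v -1.252 0.784 -0.184
v -0.902 -0.025 0.386
v -1.11 0.993 0.026
v -0.759 0.184 0.596
v -1.101 1.186 0.293
v -0.751 0.376 0.864
v -1.228 1.322 0.565
v -0.877 0.513 1.135
v -3.898 1.592 -2.69
v -3.26 2.631 -2.738
v -3.04 0.989 -4.362
v -2.402 2.028 -4.41
v -2.161 1.203 -3.544
v -2.691 1.576 -2.511
v -3.609 2.044 -4.589
v -4.139 2.417 -3.556
v -3.081 2.91 -3.912
v -2.187 2.39 -3.265
v -4.113 1.23 -3.835
v -3.219 0.71 -3.188
v -3.654 2.165 -2.567
v -2.646 1.455 -4.533
v -2.504 0.971 -4.024
v -2.129 1.581 -4.052
v -3.32 1.544 -2.434
v -2.945 2.155 -2.462
v -2.299 1.316 -2.935
v -3.355 1.465 -4.638
v -2.98 2.076 -4.666
v -4.171 2.039 -3.048
v -3.796 2.649 -3.076
v -4.001 2.304 -4.165
v -3.174 2.939 -3.285
v -2.67 2.585 -4.268
v -3.379 2.594 -4.373
v -3.691 2.813 -3.766
v -2.648 2.634 -2.905
v -2.144 2.279 -3.888
v -2.003 1.794 -3.379
v -2.314 2.013 -2.772
v -2.543 2.798 -3.595
v -4.156 1.341 -3.212
v -3.652 0.986 -4.195
v -3.986 1.607 -4.328
v -4.297 1.826 -3.721
v -3.63 1.035 -2.832
v -3.126 0.681 -3.815
v -2.609 0.807 -3.334
v -2.921 1.026 -2.727
v -3.757 0.822 -3.505
v -3.196 -0.651 -3.375
v -2.376 -0.964 -3.099
v -3.704 -0.549 -1.745
v -2.348 -0.396 -3.126
v -2.644 0.074 -3.248
v -3.151 0.267 -3.418
v -3.675 0.109 -3.572
v -4.016 -0.339 -3.65
v -4.044 -0.906 -3.623
v -3.748 -1.376 -3.502
v -3.241 -1.569 -3.331
v -2.717 -1.411 -3.178
f 2 1 5
f 2 5 3
f 3 5 6
f 3 6 4
f 5 1 7
f 5 7 6
f 6 7 8
f 6 8 4
f 7 1 9
f 7 9 8
f 8 9 10
f 8 10 4
f 9 1 11
f 9 11 10
f 10 11 12
f 10 12 4
f 11 1 13
f 11 13 12
f 12 13 14
f 12 14 4
f 13 1 15
f 13 15 14
f 14 15 16
f 14 16 4
f 15 1 17
f 15 17 16
f 16 17 18
f 16 18 4
f 17 1 2
f 17 2 18
f 18 2 3
f 18 3 4
f 20 19 23
f 20 23 21
f 21 23 24
f 21 24 22
f 23 19 25
f 23 25 24
f 24 25 26
f 24 26 22
f 25 19 27
f 25 27 26
f 26 27 28
f 26 28 22
f 27 19 29
f 27 29 28
f 28 29 30
f 28 30 22
f 29 19 31
f 29 31 30
f 30 31 32
f 30 32 22
f 31 19 33
f 31 33 32
f 32 33 34
f 32 34 22
f 33 19 35
f 33 35 34
f 34 35 36
f 34 36 22
f 35 19 37
f 35 37 36
f 36 37 38
f 36 38 22
f 37 19 39
f 37 39 38
f 38 39 40
f 38 40 22
f 39 19 41
f 39 41 40
f 40 41 42
f 40 42 22
f 41 19 43
f 41 43 42
f 42 43 44
f 42 44 22
f 43 19 45
f 43 45 44
f 44 45 46
f 44 46 22
f 45 19 47
f 45 47 46
f 46 47 48
f 46 48 22
f 47 19 20
f 47 20 48
f 48 20 21
f 48 21 22
f 49 86 65
f 86 60 89
f 65 89 54
f 86 89 65
f 49 65 61
f 65 54 66
f 61 66 50
f 65 66 61
f 49 61 70
f 61 50 71
f 70 71 56
f 61 71 70
f 49 70 82
f 70 56 85
f 82 85 59
f 70 85 82
f 49 82 86
f 82 59 90
f 86 90 60
f 82 90 86
f 50 66 77
f 66 54 80
f 77 80 58
f 66 80 77
f 54 89 67
f 89 60 88
f 67 88 53
f 89 88 67
f 60 90 87
f 90 59 83
f 87 83 51
f 90 83 87
f 59 85 84
f 85 56 72
f 84 72 55
f 85 72 84
f 56 71 76
f 71 50 73
f 76 73 57
f 71 73 76
f 52 78 64
f 78 58 79
f 64 79 53
f 78 79 64
f 52 64 62
f 64 53 63
f 62 63 51
f 64 63 62
f 52 62 69
f 62 51 68
f 69 68 55
f 62 68 69
f 52 69 74
f 69 55 75
f 74 75 57
f 69 75 74
f 52 74 78
f 74 57 81
f 78 81 58
f 74 81 78
f 53 79 67
f 79 58 80
f 67 80 54
f 79 80 67
f 51 63 87
f 63 53 88
f 87 88 60
f 63 88 87
f 55 68 84
f 68 51 83
f 84 83 59
f 68 83 84
f 57 75 76
f 75 55 72
f 76 72 56
f 75 72 76
f 58 81 77
f 81 57 73
f 77 73 50
f 81 73 77
f 92 91 94
f 92 94 93
f 94 91 95
f 94 95 93
f 95 91 96
f 95 96 93
f 96 91 97
f 96 97 93
f 97 91 98
f 97 98 93
f 98 91 99
f 98 99 93
f 99 91 100
f 99 100 93
f 100 91 101
f 100 101 93
f 101 91 102
f 101 102 93
f 102 91 92
f 102 92 93



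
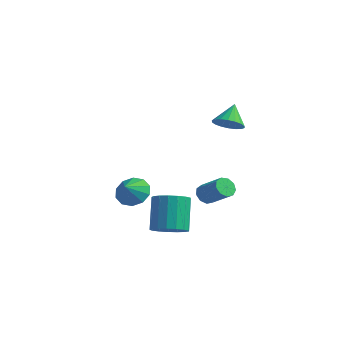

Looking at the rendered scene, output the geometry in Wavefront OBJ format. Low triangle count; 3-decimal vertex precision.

v 1.202 1.046 -2.777
v 1.536 0.797 -3.263
v 2.873 0.885 -2.389
v 2.538 1.134 -1.903
v 1.528 1.234 -3.295
v 2.865 1.322 -2.42
v 1.367 1.583 -3.084
v 2.704 1.67 -2.21
v 1.129 1.68 -2.73
v 2.466 1.768 -1.856
v 0.925 1.481 -2.398
v 2.262 1.569 -1.524
v 0.85 1.079 -2.243
v 2.187 1.166 -1.369
v 0.94 0.661 -2.338
v 2.277 0.748 -1.464
v 1.152 0.423 -2.639
v 2.489 0.511 -1.764
v 1.387 0.477 -3.004
v 2.724 0.565 -2.13
v 3.417 -3.485 -3.261
v 4.218 -2.982 -3.168
v 3.544 -2.233 -1.406
v 2.743 -2.735 -1.499
v 3.94 -2.702 -3.394
v 3.266 -1.953 -1.631
v 3.542 -2.602 -3.589
v 2.867 -1.852 -1.827
v 3.115 -2.703 -3.709
v 2.441 -1.954 -1.947
v 2.757 -2.984 -3.726
v 2.083 -2.235 -1.964
v 2.551 -3.379 -3.637
v 1.877 -2.63 -1.875
v 2.543 -3.798 -3.462
v 1.869 -3.049 -1.7
v 2.735 -4.146 -3.241
v 2.061 -3.397 -1.479
v 3.084 -4.342 -3.024
v 2.41 -3.593 -1.262
v 3.509 -4.342 -2.862
v 2.834 -3.593 -1.1
v 3.912 -4.145 -2.791
v 3.238 -3.396 -1.029
v 4.203 -3.797 -2.828
v 3.529 -3.048 -1.066
v 4.313 -3.377 -2.964
v 3.639 -2.628 -1.202
v 0.583 3.201 1.396
v 1.315 2.967 1.803
v 0.217 4.019 2.524
v 1.422 3.283 1.608
v 1.363 3.584 1.371
v 1.15 3.808 1.139
v 0.824 3.913 0.958
v 0.45 3.876 0.864
v 0.103 3.706 0.875
v -0.15 3.436 0.989
v -0.257 3.119 1.184
v -0.198 2.818 1.421
v 0.015 2.594 1.653
v 0.341 2.489 1.834
v 0.715 2.526 1.929
v 1.062 2.696 1.918
v -2.757 -0.34 -3.387
v -1.82 -0.021 -3.405
v -2.463 -1.16 -2.713
v -2.106 0.258 -2.942
v -2.64 0.308 -2.648
v -3.219 0.111 -2.636
v -3.621 -0.259 -2.911
v -3.693 -0.66 -3.368
v -3.408 -0.939 -3.831
v -2.873 -0.989 -4.125
v -2.294 -0.792 -4.137
v -1.892 -0.422 -3.862
f 2 1 5
f 2 5 3
f 3 5 6
f 3 6 4
f 5 1 7
f 5 7 6
f 6 7 8
f 6 8 4
f 7 1 9
f 7 9 8
f 8 9 10
f 8 10 4
f 9 1 11
f 9 11 10
f 10 11 12
f 10 12 4
f 11 1 13
f 11 13 12
f 12 13 14
f 12 14 4
f 13 1 15
f 13 15 14
f 14 15 16
f 14 16 4
f 15 1 17
f 15 17 16
f 16 17 18
f 16 18 4
f 17 1 19
f 17 19 18
f 18 19 20
f 18 20 4
f 19 1 2
f 19 2 20
f 20 2 3
f 20 3 4
f 22 21 25
f 22 25 23
f 23 25 26
f 23 26 24
f 25 21 27
f 25 27 26
f 26 27 28
f 26 28 24
f 27 21 29
f 27 29 28
f 28 29 30
f 28 30 24
f 29 21 31
f 29 31 30
f 30 31 32
f 30 32 24
f 31 21 33
f 31 33 32
f 32 33 34
f 32 34 24
f 33 21 35
f 33 35 34
f 34 35 36
f 34 36 24
f 35 21 37
f 35 37 36
f 36 37 38
f 36 38 24
f 37 21 39
f 37 39 38
f 38 39 40
f 38 40 24
f 39 21 41
f 39 41 40
f 40 41 42
f 40 42 24
f 41 21 43
f 41 43 42
f 42 43 44
f 42 44 24
f 43 21 45
f 43 45 44
f 44 45 46
f 44 46 24
f 45 21 47
f 45 47 46
f 46 47 48
f 46 48 24
f 47 21 22
f 47 22 48
f 48 22 23
f 48 23 24
f 50 49 52
f 50 52 51
f 52 49 53
f 52 53 51
f 53 49 54
f 53 54 51
f 54 49 55
f 54 55 51
f 55 49 56
f 55 56 51
f 56 49 57
f 56 57 51
f 57 49 58
f 57 58 51
f 58 49 59
f 58 59 51
f 59 49 60
f 59 60 51
f 60 49 61
f 60 61 51
f 61 49 62
f 61 62 51
f 62 49 63
f 62 63 51
f 63 49 64
f 63 64 51
f 64 49 50
f 64 50 51
f 66 65 68
f 66 68 67
f 68 65 69
f 68 69 67
f 69 65 70
f 69 70 67
f 70 65 71
f 70 71 67
f 71 65 72
f 71 72 67
f 72 65 73
f 72 73 67
f 73 65 74
f 73 74 67
f 74 65 75
f 74 75 67
f 75 65 76
f 75 76 67
f 76 65 66
f 76 66 67



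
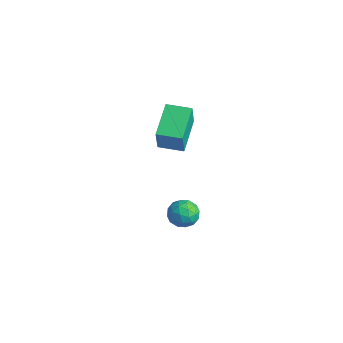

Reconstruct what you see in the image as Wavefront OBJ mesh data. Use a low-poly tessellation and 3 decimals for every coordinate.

v -0.358 -0.768 0.897
v -0.02 -1.085 2.058
v 0.43 -0.076 0.856
v 0.769 -0.393 2.017
v 0.611 -1.907 0.303
v 0.95 -2.224 1.464
v 1.4 -1.215 0.262
v 1.738 -1.532 1.423
v 0.655 -0.983 -4.108
v 1.224 -0.601 -4.214
v 1.236 -1.659 -3.426
v 1.805 -1.277 -3.532
v 1.273 -1.015 -3.172
v 0.914 -0.597 -3.593
v 1.546 -1.663 -4.047
v 1.187 -1.245 -4.468
v 1.775 -1.021 -4.176
v 1.607 -0.62 -3.635
v 0.853 -1.64 -4.005
v 0.685 -1.239 -3.464
v 0.889 -0.732 -4.221
v 1.571 -1.528 -3.419
v 1.259 -1.374 -3.207
v 1.593 -1.149 -3.269
v 0.706 -0.73 -3.856
v 1.041 -0.505 -3.918
v 1.07 -0.749 -3.305
v 1.419 -1.755 -3.722
v 1.754 -1.53 -3.784
v 0.867 -1.111 -4.371
v 1.201 -0.886 -4.433
v 1.39 -1.511 -4.335
v 1.547 -0.755 -4.261
v 1.888 -1.153 -3.86
v 1.736 -1.38 -4.163
v 1.525 -1.134 -4.41
v 1.448 -0.519 -3.943
v 1.789 -0.917 -3.542
v 1.477 -0.763 -3.33
v 1.266 -0.517 -3.578
v 1.772 -0.767 -3.921
v 0.671 -1.343 -4.098
v 1.012 -1.741 -3.697
v 1.194 -1.743 -4.062
v 0.983 -1.497 -4.31
v 0.572 -1.107 -3.78
v 0.913 -1.505 -3.379
v 0.935 -1.126 -3.23
v 0.724 -0.88 -3.477
v 0.688 -1.493 -3.719
f 2 4 1
f 5 2 1
f 1 4 3
f 3 5 1
f 2 8 4
f 6 2 5
f 6 8 2
f 4 8 3
f 7 5 3
f 3 8 7
f 7 6 5
f 8 6 7
f 9 46 25
f 46 20 49
f 25 49 14
f 46 49 25
f 9 25 21
f 25 14 26
f 21 26 10
f 25 26 21
f 9 21 30
f 21 10 31
f 30 31 16
f 21 31 30
f 9 30 42
f 30 16 45
f 42 45 19
f 30 45 42
f 9 42 46
f 42 19 50
f 46 50 20
f 42 50 46
f 10 26 37
f 26 14 40
f 37 40 18
f 26 40 37
f 14 49 27
f 49 20 48
f 27 48 13
f 49 48 27
f 20 50 47
f 50 19 43
f 47 43 11
f 50 43 47
f 19 45 44
f 45 16 32
f 44 32 15
f 45 32 44
f 16 31 36
f 31 10 33
f 36 33 17
f 31 33 36
f 12 38 24
f 38 18 39
f 24 39 13
f 38 39 24
f 12 24 22
f 24 13 23
f 22 23 11
f 24 23 22
f 12 22 29
f 22 11 28
f 29 28 15
f 22 28 29
f 12 29 34
f 29 15 35
f 34 35 17
f 29 35 34
f 12 34 38
f 34 17 41
f 38 41 18
f 34 41 38
f 13 39 27
f 39 18 40
f 27 40 14
f 39 40 27
f 11 23 47
f 23 13 48
f 47 48 20
f 23 48 47
f 15 28 44
f 28 11 43
f 44 43 19
f 28 43 44
f 17 35 36
f 35 15 32
f 36 32 16
f 35 32 36
f 18 41 37
f 41 17 33
f 37 33 10
f 41 33 37



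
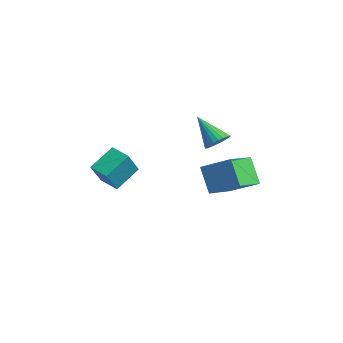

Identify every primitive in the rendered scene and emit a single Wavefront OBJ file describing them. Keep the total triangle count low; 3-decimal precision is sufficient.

v 3.101 1.258 0.916
v 4.493 2.337 1.906
v 2.247 2.998 0.22
v 3.639 4.077 1.21
v 4.201 1.203 -0.57
v 5.593 2.282 0.42
v 3.347 2.943 -1.266
v 4.739 4.022 -0.276
v 1.523 -3.875 0.444
v 2.216 -4.821 2.015
v 1.219 -2.435 1.445
v 1.912 -3.381 3.016
v 2.608 -3.479 0.204
v 3.301 -4.425 1.775
v 2.304 -2.039 1.205
v 2.997 -2.985 2.776
v 3.504 2.107 2.803
v 4.081 2.111 3.371
v 2.096 1.613 4.237
v 3.985 2.411 3.379
v 3.815 2.666 3.3
v 3.597 2.835 3.145
v 3.366 2.894 2.938
v 3.155 2.833 2.711
v 2.998 2.661 2.497
v 2.918 2.405 2.33
v 2.926 2.104 2.235
v 3.023 1.803 2.226
v 3.193 1.549 2.305
v 3.41 1.379 2.46
v 3.642 1.321 2.667
v 3.852 1.382 2.895
v 4.01 1.554 3.108
v 4.09 1.809 3.275
f 2 4 1
f 5 2 1
f 1 4 3
f 3 5 1
f 2 8 4
f 6 2 5
f 6 8 2
f 4 8 3
f 7 5 3
f 3 8 7
f 7 6 5
f 8 6 7
f 10 12 9
f 13 10 9
f 9 12 11
f 11 13 9
f 10 16 12
f 14 10 13
f 14 16 10
f 12 16 11
f 15 13 11
f 11 16 15
f 15 14 13
f 16 14 15
f 18 17 20
f 18 20 19
f 20 17 21
f 20 21 19
f 21 17 22
f 21 22 19
f 22 17 23
f 22 23 19
f 23 17 24
f 23 24 19
f 24 17 25
f 24 25 19
f 25 17 26
f 25 26 19
f 26 17 27
f 26 27 19
f 27 17 28
f 27 28 19
f 28 17 29
f 28 29 19
f 29 17 30
f 29 30 19
f 30 17 31
f 30 31 19
f 31 17 32
f 31 32 19
f 32 17 33
f 32 33 19
f 33 17 34
f 33 34 19
f 34 17 18
f 34 18 19



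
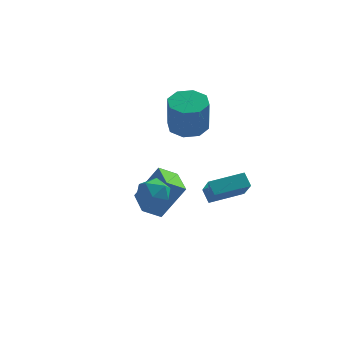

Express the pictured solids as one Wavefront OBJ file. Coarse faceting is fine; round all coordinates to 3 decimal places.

v -1.213 3.971 1.566
v -0.235 4.154 1.465
v 0.111 3.332 3.333
v -0.867 3.149 3.434
v -0.61 4.737 1.791
v -0.264 3.914 3.659
v -1.338 4.871 1.985
v -0.992 4.048 3.853
v -1.993 4.478 1.934
v -1.647 3.655 3.802
v -2.191 3.788 1.667
v -1.845 2.966 3.535
v -1.816 3.206 1.341
v -1.47 2.383 3.209
v -1.088 3.072 1.147
v -0.742 2.249 3.015
v -0.433 3.465 1.198
v -0.087 2.642 3.066
v 0.073 3.404 -3.067
v 0.908 2.056 -1.882
v -0.37 3.708 -2.408
v 0.465 2.359 -1.223
v 1.415 4.561 -2.697
v 2.25 3.212 -1.512
v 0.972 4.864 -2.038
v 1.807 3.516 -0.853
v -1.187 -1.742 -0.054
v -0.729 -1.098 -0.424
v -0.131 -2.642 -0.316
v 0.327 -1.998 -0.686
v 0.184 -1.993 0.175
v -0.468 -1.437 0.337
v -0.392 -2.303 -1.077
v -1.044 -1.747 -0.915
v -0.238 -1.444 -1.056
v 0.118 -1.253 -0.283
v -0.978 -2.487 -0.457
v -0.622 -2.296 0.316
v -2.784 3.454 -3.486
v -3.486 2.809 -2.938
v -1.697 3.842 -1.636
v -2.399 3.196 -1.088
v -1.781 2.104 -3.792
v -2.483 1.458 -3.244
v -0.694 2.491 -1.942
v -1.396 1.846 -1.394
f 2 1 5
f 2 5 3
f 3 5 6
f 3 6 4
f 5 1 7
f 5 7 6
f 6 7 8
f 6 8 4
f 7 1 9
f 7 9 8
f 8 9 10
f 8 10 4
f 9 1 11
f 9 11 10
f 10 11 12
f 10 12 4
f 11 1 13
f 11 13 12
f 12 13 14
f 12 14 4
f 13 1 15
f 13 15 14
f 14 15 16
f 14 16 4
f 15 1 17
f 15 17 16
f 16 17 18
f 16 18 4
f 17 1 2
f 17 2 18
f 18 2 3
f 18 3 4
f 20 22 19
f 23 20 19
f 19 22 21
f 21 23 19
f 20 26 22
f 24 20 23
f 24 26 20
f 22 26 21
f 25 23 21
f 21 26 25
f 25 24 23
f 26 24 25
f 27 38 32
f 27 32 28
f 27 28 34
f 27 34 37
f 27 37 38
f 28 32 36
f 32 38 31
f 38 37 29
f 37 34 33
f 34 28 35
f 30 36 31
f 30 31 29
f 30 29 33
f 30 33 35
f 30 35 36
f 31 36 32
f 29 31 38
f 33 29 37
f 35 33 34
f 36 35 28
f 40 42 39
f 43 40 39
f 39 42 41
f 41 43 39
f 40 46 42
f 44 40 43
f 44 46 40
f 42 46 41
f 45 43 41
f 41 46 45
f 45 44 43
f 46 44 45



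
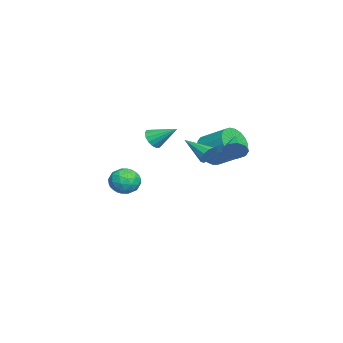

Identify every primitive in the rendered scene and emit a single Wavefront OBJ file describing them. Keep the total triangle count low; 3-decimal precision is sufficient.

v 2.918 2.935 0.967
v 3.151 2.65 1.453
v 1.742 2.805 1.453
v 3.135 3.061 1.523
v 3.017 3.413 1.333
v 2.853 3.542 0.972
v 2.72 3.387 0.608
v 2.679 3.021 0.412
v 2.751 2.615 0.476
v 2.901 2.359 0.769
v 3.059 2.372 1.155
v 1.566 1.592 0.136
v 1.867 1.63 0.595
v 0.794 0.368 0.744
v 1.59 1.824 0.634
v 1.305 1.929 0.483
v 1.119 1.906 0.199
v 1.104 1.762 -0.109
v 1.265 1.554 -0.323
v 1.542 1.36 -0.362
v 1.828 1.255 -0.211
v 2.013 1.278 0.073
v 2.028 1.422 0.38
v -1.491 -1.456 -0.085
v -1.253 -1.805 0.368
v -1.249 -0.264 0.705
v -1.003 -1.731 0.18
v -0.885 -1.583 -0.079
v -0.928 -1.401 -0.34
v -1.123 -1.234 -0.532
v -1.416 -1.126 -0.605
v -1.73 -1.106 -0.539
v -1.979 -1.18 -0.351
v -2.098 -1.328 -0.092
v -2.054 -1.51 0.169
v -1.86 -1.677 0.362
v -1.566 -1.785 0.434
v -1.445 1.297 -0.687
v -0.857 0.731 -0.22
v -0.307 1.957 0.573
v -0.895 2.523 0.107
v -0.642 0.835 -0.53
v -0.092 2.061 0.264
v -0.565 1.019 -0.866
v -0.015 2.244 -0.073
v -0.641 1.251 -1.172
v -0.091 2.476 -0.378
v -0.856 1.491 -1.393
v -0.306 2.716 -0.6
v -1.173 1.697 -1.493
v -0.623 2.922 -0.699
v -1.536 1.834 -1.453
v -0.987 3.06 -0.659
v -1.884 1.879 -1.28
v -1.334 3.104 -0.487
v -2.156 1.823 -1.005
v -1.606 3.048 -0.212
v -2.305 1.676 -0.675
v -1.755 2.901 0.118
v -2.305 1.463 -0.347
v -1.756 2.689 0.447
v -2.157 1.222 -0.078
v -1.607 2.448 0.716
v -1.885 0.994 0.087
v -1.335 2.22 0.88
v -1.537 0.818 0.117
v -0.987 2.044 0.91
v -1.174 0.726 0.008
v -0.624 1.951 0.802
v -4.69 -2.947 -3.722
v -4.279 -2.707 -4.454
v -3.621 -3.813 -3.406
v -3.21 -3.573 -4.138
v -3.3 -3.005 -3.482
v -3.961 -2.469 -3.677
v -3.939 -4.051 -4.183
v -4.6 -3.515 -4.378
v -3.816 -3.389 -4.739
v -3.42 -2.743 -4.306
v -4.48 -3.777 -3.554
v -4.084 -3.131 -3.121
v -4.579 -2.751 -4.116
v -3.321 -3.769 -3.744
v -3.374 -3.435 -3.358
v -3.133 -3.294 -3.789
v -4.391 -2.611 -3.659
v -4.15 -2.47 -4.09
v -3.574 -2.645 -3.518
v -3.75 -4.05 -3.77
v -3.509 -3.909 -4.201
v -4.767 -3.226 -4.071
v -4.526 -3.085 -4.502
v -4.326 -3.875 -4.342
v -4.065 -3.011 -4.713
v -3.436 -3.52 -4.528
v -3.865 -3.801 -4.554
v -4.253 -3.486 -4.669
v -3.832 -2.631 -4.459
v -3.204 -3.14 -4.273
v -3.256 -2.806 -3.887
v -3.645 -2.492 -4.002
v -3.56 -3.032 -4.626
v -4.696 -3.38 -3.587
v -4.068 -3.889 -3.401
v -4.255 -4.028 -3.858
v -4.644 -3.714 -3.973
v -4.464 -3 -3.332
v -3.835 -3.509 -3.147
v -3.647 -3.034 -3.191
v -4.035 -2.719 -3.306
v -4.34 -3.488 -3.234
f 2 1 4
f 2 4 3
f 4 1 5
f 4 5 3
f 5 1 6
f 5 6 3
f 6 1 7
f 6 7 3
f 7 1 8
f 7 8 3
f 8 1 9
f 8 9 3
f 9 1 10
f 9 10 3
f 10 1 11
f 10 11 3
f 11 1 2
f 11 2 3
f 13 12 15
f 13 15 14
f 15 12 16
f 15 16 14
f 16 12 17
f 16 17 14
f 17 12 18
f 17 18 14
f 18 12 19
f 18 19 14
f 19 12 20
f 19 20 14
f 20 12 21
f 20 21 14
f 21 12 22
f 21 22 14
f 22 12 23
f 22 23 14
f 23 12 13
f 23 13 14
f 25 24 27
f 25 27 26
f 27 24 28
f 27 28 26
f 28 24 29
f 28 29 26
f 29 24 30
f 29 30 26
f 30 24 31
f 30 31 26
f 31 24 32
f 31 32 26
f 32 24 33
f 32 33 26
f 33 24 34
f 33 34 26
f 34 24 35
f 34 35 26
f 35 24 36
f 35 36 26
f 36 24 37
f 36 37 26
f 37 24 25
f 37 25 26
f 39 38 42
f 39 42 40
f 40 42 43
f 40 43 41
f 42 38 44
f 42 44 43
f 43 44 45
f 43 45 41
f 44 38 46
f 44 46 45
f 45 46 47
f 45 47 41
f 46 38 48
f 46 48 47
f 47 48 49
f 47 49 41
f 48 38 50
f 48 50 49
f 49 50 51
f 49 51 41
f 50 38 52
f 50 52 51
f 51 52 53
f 51 53 41
f 52 38 54
f 52 54 53
f 53 54 55
f 53 55 41
f 54 38 56
f 54 56 55
f 55 56 57
f 55 57 41
f 56 38 58
f 56 58 57
f 57 58 59
f 57 59 41
f 58 38 60
f 58 60 59
f 59 60 61
f 59 61 41
f 60 38 62
f 60 62 61
f 61 62 63
f 61 63 41
f 62 38 64
f 62 64 63
f 63 64 65
f 63 65 41
f 64 38 66
f 64 66 65
f 65 66 67
f 65 67 41
f 66 38 68
f 66 68 67
f 67 68 69
f 67 69 41
f 68 38 39
f 68 39 69
f 69 39 40
f 69 40 41
f 70 107 86
f 107 81 110
f 86 110 75
f 107 110 86
f 70 86 82
f 86 75 87
f 82 87 71
f 86 87 82
f 70 82 91
f 82 71 92
f 91 92 77
f 82 92 91
f 70 91 103
f 91 77 106
f 103 106 80
f 91 106 103
f 70 103 107
f 103 80 111
f 107 111 81
f 103 111 107
f 71 87 98
f 87 75 101
f 98 101 79
f 87 101 98
f 75 110 88
f 110 81 109
f 88 109 74
f 110 109 88
f 81 111 108
f 111 80 104
f 108 104 72
f 111 104 108
f 80 106 105
f 106 77 93
f 105 93 76
f 106 93 105
f 77 92 97
f 92 71 94
f 97 94 78
f 92 94 97
f 73 99 85
f 99 79 100
f 85 100 74
f 99 100 85
f 73 85 83
f 85 74 84
f 83 84 72
f 85 84 83
f 73 83 90
f 83 72 89
f 90 89 76
f 83 89 90
f 73 90 95
f 90 76 96
f 95 96 78
f 90 96 95
f 73 95 99
f 95 78 102
f 99 102 79
f 95 102 99
f 74 100 88
f 100 79 101
f 88 101 75
f 100 101 88
f 72 84 108
f 84 74 109
f 108 109 81
f 84 109 108
f 76 89 105
f 89 72 104
f 105 104 80
f 89 104 105
f 78 96 97
f 96 76 93
f 97 93 77
f 96 93 97
f 79 102 98
f 102 78 94
f 98 94 71
f 102 94 98



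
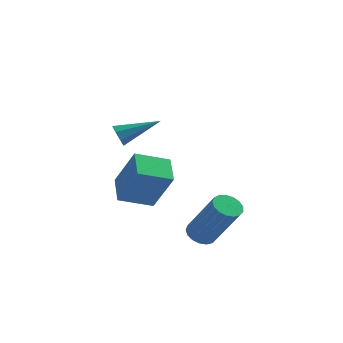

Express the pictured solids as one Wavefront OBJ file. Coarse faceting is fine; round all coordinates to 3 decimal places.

v -1.697 2.665 -1.869
v -0.773 2.16 -0.204
v -2.119 3.788 -1.294
v -1.195 3.282 0.371
v -0.485 3.358 -2.331
v 0.439 2.852 -0.666
v -0.907 4.48 -1.756
v 0.017 3.975 -0.091
v -0.604 -1.002 2.825
v -0.324 -1.264 2.474
v 0.764 -0.358 3.435
v -0.435 -0.905 2.343
v -0.645 -0.603 2.495
v -0.831 -0.535 2.84
v -0.884 -0.74 3.177
v -0.773 -1.1 3.307
v -0.563 -1.402 3.156
v -0.377 -1.47 2.81
v 2.242 -0.373 -1.92
v 2.701 -0.019 -2.075
v 3.817 -0.693 -0.315
v 3.358 -1.047 -0.16
v 2.539 0.148 -1.908
v 3.654 -0.525 -0.148
v 2.308 0.197 -1.744
v 3.424 -0.477 0.016
v 2.063 0.114 -1.62
v 3.178 -0.559 0.14
v 1.858 -0.08 -1.564
v 2.974 -0.753 0.196
v 1.742 -0.341 -1.591
v 2.857 -1.015 0.169
v 1.74 -0.61 -1.692
v 2.856 -1.283 0.068
v 1.853 -0.824 -1.846
v 2.969 -1.498 -0.086
v 2.056 -0.935 -2.017
v 3.171 -1.609 -0.257
v 2.301 -0.918 -2.165
v 3.416 -1.591 -0.405
v 2.532 -0.775 -2.258
v 3.648 -1.449 -0.498
v 2.698 -0.541 -2.273
v 3.813 -1.214 -0.513
v 2.758 -0.268 -2.207
v 3.874 -0.942 -0.447
f 2 4 1
f 5 2 1
f 1 4 3
f 3 5 1
f 2 8 4
f 6 2 5
f 6 8 2
f 4 8 3
f 7 5 3
f 3 8 7
f 7 6 5
f 8 6 7
f 10 9 12
f 10 12 11
f 12 9 13
f 12 13 11
f 13 9 14
f 13 14 11
f 14 9 15
f 14 15 11
f 15 9 16
f 15 16 11
f 16 9 17
f 16 17 11
f 17 9 18
f 17 18 11
f 18 9 10
f 18 10 11
f 20 19 23
f 20 23 21
f 21 23 24
f 21 24 22
f 23 19 25
f 23 25 24
f 24 25 26
f 24 26 22
f 25 19 27
f 25 27 26
f 26 27 28
f 26 28 22
f 27 19 29
f 27 29 28
f 28 29 30
f 28 30 22
f 29 19 31
f 29 31 30
f 30 31 32
f 30 32 22
f 31 19 33
f 31 33 32
f 32 33 34
f 32 34 22
f 33 19 35
f 33 35 34
f 34 35 36
f 34 36 22
f 35 19 37
f 35 37 36
f 36 37 38
f 36 38 22
f 37 19 39
f 37 39 38
f 38 39 40
f 38 40 22
f 39 19 41
f 39 41 40
f 40 41 42
f 40 42 22
f 41 19 43
f 41 43 42
f 42 43 44
f 42 44 22
f 43 19 45
f 43 45 44
f 44 45 46
f 44 46 22
f 45 19 20
f 45 20 46
f 46 20 21
f 46 21 22



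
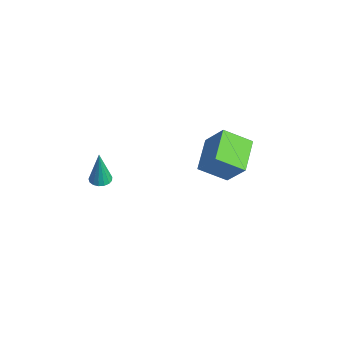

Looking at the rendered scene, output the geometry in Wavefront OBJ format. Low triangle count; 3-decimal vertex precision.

v -0.566 -2.457 -0.76
v 0.008 -2.536 -0.753
v -0.594 -2.483 1.18
v -0.021 -2.26 -0.75
v -0.175 -2.029 -0.749
v -0.419 -1.896 -0.75
v -0.697 -1.892 -0.754
v -0.945 -2.017 -0.759
v -1.106 -2.243 -0.764
v -1.143 -2.518 -0.769
v -1.049 -2.779 -0.771
v -0.844 -2.967 -0.77
v -0.575 -3.037 -0.768
v -0.305 -2.975 -0.763
v -0.094 -2.794 -0.758
v 0.701 2.223 -1.036
v -0.702 3.434 -0.463
v 1.447 3.501 -1.912
v 0.044 4.713 -1.339
v 1.696 2.667 0.459
v 0.293 3.879 1.032
v 2.442 3.946 -0.417
v 1.039 5.157 0.156
f 2 1 4
f 2 4 3
f 4 1 5
f 4 5 3
f 5 1 6
f 5 6 3
f 6 1 7
f 6 7 3
f 7 1 8
f 7 8 3
f 8 1 9
f 8 9 3
f 9 1 10
f 9 10 3
f 10 1 11
f 10 11 3
f 11 1 12
f 11 12 3
f 12 1 13
f 12 13 3
f 13 1 14
f 13 14 3
f 14 1 15
f 14 15 3
f 15 1 2
f 15 2 3
f 17 19 16
f 20 17 16
f 16 19 18
f 18 20 16
f 17 23 19
f 21 17 20
f 21 23 17
f 19 23 18
f 22 20 18
f 18 23 22
f 22 21 20
f 23 21 22



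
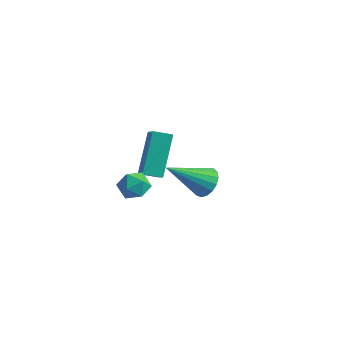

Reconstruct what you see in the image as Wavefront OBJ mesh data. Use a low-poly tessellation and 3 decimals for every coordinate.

v -1.027 0.793 -4.029
v -0.028 -0.212 -2.871
v -1.486 2.089 -2.509
v -0.487 1.085 -1.351
v -0.373 1.235 -4.209
v 0.626 0.231 -3.051
v -0.832 2.532 -2.689
v 0.167 1.527 -1.531
v 4.258 -2.075 0.046
v 4.836 -2.244 0.339
v 3.322 -3.245 1.214
v 4.734 -1.992 0.51
v 4.523 -1.76 0.574
v 4.251 -1.599 0.518
v 3.981 -1.547 0.353
v 3.774 -1.616 0.118
v 3.678 -1.791 -0.133
v 3.715 -2.03 -0.344
v 3.876 -2.279 -0.465
v 4.124 -2.482 -0.469
v 4.403 -2.591 -0.355
v 4.649 -2.582 -0.149
v 4.805 -2.457 0.101
v 0.637 -1.077 -1.852
v 1.142 -1.184 -2.331
v 0.098 -2.016 -2.209
v 0.603 -2.123 -2.688
v 0.746 -2.201 -2.003
v 1.079 -1.621 -1.782
v 0.161 -1.579 -2.758
v 0.494 -0.999 -2.537
v 0.848 -1.494 -2.891
v 1.209 -1.879 -2.424
v 0.031 -1.321 -2.116
v 0.392 -1.706 -1.649
f 2 4 1
f 5 2 1
f 1 4 3
f 3 5 1
f 2 8 4
f 6 2 5
f 6 8 2
f 4 8 3
f 7 5 3
f 3 8 7
f 7 6 5
f 8 6 7
f 10 9 12
f 10 12 11
f 12 9 13
f 12 13 11
f 13 9 14
f 13 14 11
f 14 9 15
f 14 15 11
f 15 9 16
f 15 16 11
f 16 9 17
f 16 17 11
f 17 9 18
f 17 18 11
f 18 9 19
f 18 19 11
f 19 9 20
f 19 20 11
f 20 9 21
f 20 21 11
f 21 9 22
f 21 22 11
f 22 9 23
f 22 23 11
f 23 9 10
f 23 10 11
f 24 35 29
f 24 29 25
f 24 25 31
f 24 31 34
f 24 34 35
f 25 29 33
f 29 35 28
f 35 34 26
f 34 31 30
f 31 25 32
f 27 33 28
f 27 28 26
f 27 26 30
f 27 30 32
f 27 32 33
f 28 33 29
f 26 28 35
f 30 26 34
f 32 30 31
f 33 32 25



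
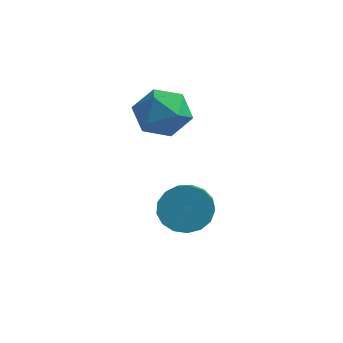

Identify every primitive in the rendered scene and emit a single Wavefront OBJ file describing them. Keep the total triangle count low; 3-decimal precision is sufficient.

v -3.965 -0.092 2.576
v -3.169 -0.121 2.066
v -3.291 -0.919 3.674
v -2.495 -0.948 3.164
v -2.782 -0.132 3.547
v -3.198 0.379 2.869
v -3.262 -1.419 2.871
v -3.678 -0.908 2.193
v -2.734 -0.941 2.248
v -2.438 -0.145 2.666
v -4.022 -0.895 3.074
v -3.726 -0.099 3.492
v -2.079 -1.258 -0.361
v -1.34 -0.927 -0.391
v -0.702 -2.271 0.511
v -1.441 -2.602 0.541
v -1.494 -0.782 -0.066
v -0.856 -2.126 0.836
v -1.782 -0.746 0.191
v -1.143 -2.089 1.094
v -2.137 -0.827 0.322
v -1.499 -2.171 1.224
v -2.48 -1.007 0.296
v -1.842 -2.351 1.199
v -2.731 -1.244 0.12
v -2.092 -2.588 1.023
v -2.832 -1.485 -0.167
v -2.194 -2.829 0.736
v -2.761 -1.674 -0.498
v -2.123 -3.017 0.405
v -2.534 -1.767 -0.798
v -1.895 -3.111 0.105
v -2.202 -1.744 -0.998
v -1.564 -3.088 -0.095
v -1.843 -1.61 -1.052
v -1.204 -2.953 -0.149
v -1.537 -1.395 -0.948
v -0.899 -2.738 -0.045
v -1.356 -1.148 -0.709
v -0.718 -2.492 0.193
f 1 12 6
f 1 6 2
f 1 2 8
f 1 8 11
f 1 11 12
f 2 6 10
f 6 12 5
f 12 11 3
f 11 8 7
f 8 2 9
f 4 10 5
f 4 5 3
f 4 3 7
f 4 7 9
f 4 9 10
f 5 10 6
f 3 5 12
f 7 3 11
f 9 7 8
f 10 9 2
f 14 13 17
f 14 17 15
f 15 17 18
f 15 18 16
f 17 13 19
f 17 19 18
f 18 19 20
f 18 20 16
f 19 13 21
f 19 21 20
f 20 21 22
f 20 22 16
f 21 13 23
f 21 23 22
f 22 23 24
f 22 24 16
f 23 13 25
f 23 25 24
f 24 25 26
f 24 26 16
f 25 13 27
f 25 27 26
f 26 27 28
f 26 28 16
f 27 13 29
f 27 29 28
f 28 29 30
f 28 30 16
f 29 13 31
f 29 31 30
f 30 31 32
f 30 32 16
f 31 13 33
f 31 33 32
f 32 33 34
f 32 34 16
f 33 13 35
f 33 35 34
f 34 35 36
f 34 36 16
f 35 13 37
f 35 37 36
f 36 37 38
f 36 38 16
f 37 13 39
f 37 39 38
f 38 39 40
f 38 40 16
f 39 13 14
f 39 14 40
f 40 14 15
f 40 15 16



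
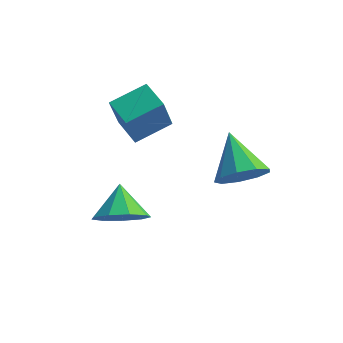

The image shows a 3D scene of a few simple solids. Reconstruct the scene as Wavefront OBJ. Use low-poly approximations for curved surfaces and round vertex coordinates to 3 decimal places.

v 1.026 2.915 -1.43
v 1.628 2.639 -0.564
v 0.014 4.285 -0.29
v 1.958 3.194 -0.938
v 1.852 3.618 -1.542
v 1.359 3.714 -2.093
v 0.711 3.435 -2.335
v 0.21 2.914 -2.153
v 0.091 2.393 -1.633
v 0.41 2.116 -1.018
v 1.017 2.214 -0.596
v -3.041 2.477 -0.319
v -3.152 1.867 1.307
v -4.019 3.284 -0.083
v -4.131 2.674 1.543
v -1.989 3.606 0.177
v -2.101 2.996 1.803
v -2.968 4.413 0.413
v -3.079 3.803 2.039
v -2.416 -0.606 -1.854
v -1.446 -0.116 -1.943
v -2.864 0.446 -0.946
v -1.91 0.139 -2.468
v -2.611 0.046 -2.705
v -3.22 -0.353 -2.545
v -3.453 -0.87 -2.06
v -3.201 -1.263 -1.48
v -2.581 -1.349 -1.074
v -1.884 -1.088 -1.033
v -1.436 -0.6 -1.377
f 2 1 4
f 2 4 3
f 4 1 5
f 4 5 3
f 5 1 6
f 5 6 3
f 6 1 7
f 6 7 3
f 7 1 8
f 7 8 3
f 8 1 9
f 8 9 3
f 9 1 10
f 9 10 3
f 10 1 11
f 10 11 3
f 11 1 2
f 11 2 3
f 13 15 12
f 16 13 12
f 12 15 14
f 14 16 12
f 13 19 15
f 17 13 16
f 17 19 13
f 15 19 14
f 18 16 14
f 14 19 18
f 18 17 16
f 19 17 18
f 21 20 23
f 21 23 22
f 23 20 24
f 23 24 22
f 24 20 25
f 24 25 22
f 25 20 26
f 25 26 22
f 26 20 27
f 26 27 22
f 27 20 28
f 27 28 22
f 28 20 29
f 28 29 22
f 29 20 30
f 29 30 22
f 30 20 21
f 30 21 22



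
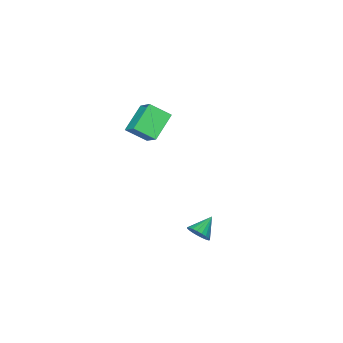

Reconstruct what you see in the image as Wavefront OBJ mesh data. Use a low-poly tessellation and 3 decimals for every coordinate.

v -1.191 -5.131 1.932
v -0.885 -3.874 2.989
v -2.074 -4.233 1.119
v -1.768 -2.976 2.175
v 0.328 -4.604 0.865
v 0.634 -3.347 1.921
v -0.555 -3.706 0.051
v -0.249 -2.449 1.108
v 1.41 3.444 -2.28
v 1.726 3.715 -1.668
v 0.27 3.196 -1.58
v 1.597 3.966 -1.79
v 1.435 4.127 -1.996
v 1.269 4.17 -2.251
v 1.127 4.088 -2.511
v 1.034 3.894 -2.732
v 1.006 3.623 -2.874
v 1.047 3.321 -2.913
v 1.152 3.04 -2.843
v 1.301 2.829 -2.676
v 1.468 2.724 -2.44
v 1.626 2.744 -2.177
v 1.746 2.886 -1.931
v 1.808 3.123 -1.746
v 1.801 3.417 -1.653
f 2 4 1
f 5 2 1
f 1 4 3
f 3 5 1
f 2 8 4
f 6 2 5
f 6 8 2
f 4 8 3
f 7 5 3
f 3 8 7
f 7 6 5
f 8 6 7
f 10 9 12
f 10 12 11
f 12 9 13
f 12 13 11
f 13 9 14
f 13 14 11
f 14 9 15
f 14 15 11
f 15 9 16
f 15 16 11
f 16 9 17
f 16 17 11
f 17 9 18
f 17 18 11
f 18 9 19
f 18 19 11
f 19 9 20
f 19 20 11
f 20 9 21
f 20 21 11
f 21 9 22
f 21 22 11
f 22 9 23
f 22 23 11
f 23 9 24
f 23 24 11
f 24 9 25
f 24 25 11
f 25 9 10
f 25 10 11

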